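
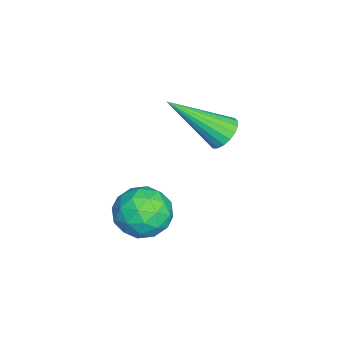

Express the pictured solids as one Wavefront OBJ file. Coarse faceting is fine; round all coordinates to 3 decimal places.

v -2.804 -2.034 -3.006
v -2.238 -1.973 -3.016
v -2.616 -3.546 -1.694
v -2.308 -1.818 -2.828
v -2.476 -1.706 -2.675
v -2.71 -1.659 -2.587
v -2.962 -1.687 -2.582
v -3.183 -1.783 -2.661
v -3.329 -1.929 -2.808
v -3.371 -2.096 -2.995
v -3.301 -2.25 -3.183
v -3.133 -2.362 -3.336
v -2.899 -2.409 -3.424
v -2.647 -2.382 -3.429
v -2.426 -2.286 -3.35
v -2.28 -2.14 -3.203
v 0.533 -3.123 -4.112
v 0.959 -3.658 -3.622
v -0.539 -3.962 -4.098
v -0.113 -4.497 -3.608
v -0.361 -3.754 -3.302
v 0.302 -3.235 -3.311
v 0.118 -4.385 -4.409
v 0.781 -3.866 -4.418
v 0.702 -4.438 -3.806
v 0.406 -4.048 -3.122
v 0.014 -3.572 -4.598
v -0.282 -3.182 -3.914
v 0.84 -3.317 -3.868
v -0.42 -4.303 -3.852
v -0.565 -3.866 -3.672
v -0.315 -4.181 -3.384
v 0.454 -3.068 -3.685
v 0.704 -3.383 -3.398
v -0.072 -3.439 -3.209
v -0.284 -4.237 -4.322
v -0.034 -4.552 -4.035
v 0.735 -3.439 -4.336
v 0.985 -3.754 -4.048
v 0.492 -4.181 -4.511
v 0.94 -4.09 -3.689
v 0.31 -4.583 -3.68
v 0.446 -4.517 -4.151
v 0.835 -4.212 -4.156
v 0.766 -3.861 -3.287
v 0.136 -4.354 -3.278
v -0.01 -3.917 -3.098
v 0.379 -3.612 -3.104
v 0.615 -4.319 -3.395
v 0.284 -3.266 -4.442
v -0.346 -3.759 -4.433
v 0.041 -4.008 -4.616
v 0.43 -3.703 -4.622
v 0.11 -3.037 -4.04
v -0.52 -3.53 -4.031
v -0.415 -3.408 -3.564
v -0.026 -3.103 -3.569
v -0.195 -3.301 -4.325
f 2 1 4
f 2 4 3
f 4 1 5
f 4 5 3
f 5 1 6
f 5 6 3
f 6 1 7
f 6 7 3
f 7 1 8
f 7 8 3
f 8 1 9
f 8 9 3
f 9 1 10
f 9 10 3
f 10 1 11
f 10 11 3
f 11 1 12
f 11 12 3
f 12 1 13
f 12 13 3
f 13 1 14
f 13 14 3
f 14 1 15
f 14 15 3
f 15 1 16
f 15 16 3
f 16 1 2
f 16 2 3
f 17 54 33
f 54 28 57
f 33 57 22
f 54 57 33
f 17 33 29
f 33 22 34
f 29 34 18
f 33 34 29
f 17 29 38
f 29 18 39
f 38 39 24
f 29 39 38
f 17 38 50
f 38 24 53
f 50 53 27
f 38 53 50
f 17 50 54
f 50 27 58
f 54 58 28
f 50 58 54
f 18 34 45
f 34 22 48
f 45 48 26
f 34 48 45
f 22 57 35
f 57 28 56
f 35 56 21
f 57 56 35
f 28 58 55
f 58 27 51
f 55 51 19
f 58 51 55
f 27 53 52
f 53 24 40
f 52 40 23
f 53 40 52
f 24 39 44
f 39 18 41
f 44 41 25
f 39 41 44
f 20 46 32
f 46 26 47
f 32 47 21
f 46 47 32
f 20 32 30
f 32 21 31
f 30 31 19
f 32 31 30
f 20 30 37
f 30 19 36
f 37 36 23
f 30 36 37
f 20 37 42
f 37 23 43
f 42 43 25
f 37 43 42
f 20 42 46
f 42 25 49
f 46 49 26
f 42 49 46
f 21 47 35
f 47 26 48
f 35 48 22
f 47 48 35
f 19 31 55
f 31 21 56
f 55 56 28
f 31 56 55
f 23 36 52
f 36 19 51
f 52 51 27
f 36 51 52
f 25 43 44
f 43 23 40
f 44 40 24
f 43 40 44
f 26 49 45
f 49 25 41
f 45 41 18
f 49 41 45



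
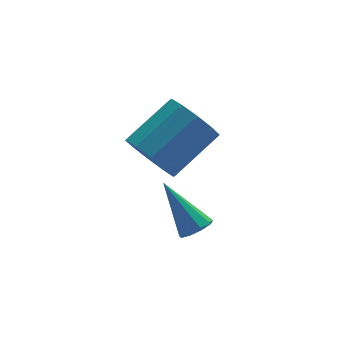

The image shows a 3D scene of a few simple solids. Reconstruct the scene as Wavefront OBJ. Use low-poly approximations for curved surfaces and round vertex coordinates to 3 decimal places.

v 1.637 -4.565 -0.188
v 2.033 -4.868 0.213
v 0.943 -3.355 1.408
v 2.234 -4.521 0.038
v 2.156 -4.194 -0.244
v 1.835 -4.041 -0.499
v 1.421 -4.133 -0.609
v 1.109 -4.427 -0.522
v 1.043 -4.785 -0.279
v 1.256 -5.04 0.006
v 1.646 -5.073 0.201
v 0.503 -3.294 2.748
v 1.033 -3.055 1.815
v 2.788 -2.486 2.959
v 2.257 -2.726 3.892
v 0.714 -2.493 2.025
v 2.469 -1.924 3.169
v 0.314 -2.237 2.512
v 2.069 -1.668 3.655
v -0.014 -2.385 3.089
v 1.741 -1.816 4.232
v -0.144 -2.88 3.535
v 1.61 -2.312 4.679
v -0.028 -3.534 3.681
v 1.727 -2.965 4.825
v 0.291 -4.096 3.471
v 2.046 -3.527 4.615
v 0.691 -4.352 2.985
v 2.446 -3.783 4.128
v 1.019 -4.204 2.408
v 2.774 -3.635 3.551
v 1.15 -3.708 1.961
v 2.904 -3.14 3.105
f 2 1 4
f 2 4 3
f 4 1 5
f 4 5 3
f 5 1 6
f 5 6 3
f 6 1 7
f 6 7 3
f 7 1 8
f 7 8 3
f 8 1 9
f 8 9 3
f 9 1 10
f 9 10 3
f 10 1 11
f 10 11 3
f 11 1 2
f 11 2 3
f 13 12 16
f 13 16 14
f 14 16 17
f 14 17 15
f 16 12 18
f 16 18 17
f 17 18 19
f 17 19 15
f 18 12 20
f 18 20 19
f 19 20 21
f 19 21 15
f 20 12 22
f 20 22 21
f 21 22 23
f 21 23 15
f 22 12 24
f 22 24 23
f 23 24 25
f 23 25 15
f 24 12 26
f 24 26 25
f 25 26 27
f 25 27 15
f 26 12 28
f 26 28 27
f 27 28 29
f 27 29 15
f 28 12 30
f 28 30 29
f 29 30 31
f 29 31 15
f 30 12 32
f 30 32 31
f 31 32 33
f 31 33 15
f 32 12 13
f 32 13 33
f 33 13 14
f 33 14 15



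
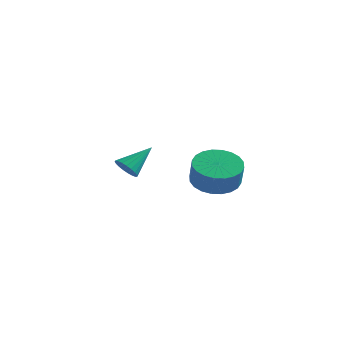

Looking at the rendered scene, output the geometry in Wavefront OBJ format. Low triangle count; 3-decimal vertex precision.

v 2.428 -1.164 -3.006
v 3.203 -0.456 -2.981
v 3.527 -0.848 -1.949
v 2.752 -1.556 -1.974
v 2.898 -0.247 -2.805
v 3.222 -0.638 -1.774
v 2.521 -0.177 -2.661
v 2.845 -0.569 -1.629
v 2.13 -0.257 -2.568
v 2.454 -0.649 -1.537
v 1.785 -0.476 -2.543
v 2.108 -0.867 -1.511
v 1.537 -0.799 -2.588
v 1.861 -1.191 -1.556
v 1.425 -1.178 -2.696
v 1.749 -1.569 -1.664
v 1.466 -1.555 -2.852
v 1.789 -1.946 -1.82
v 1.653 -1.872 -3.031
v 1.977 -2.264 -1.999
v 1.958 -2.082 -3.206
v 2.282 -2.473 -2.175
v 2.335 -2.151 -3.351
v 2.659 -2.543 -2.319
v 2.726 -2.071 -3.443
v 3.05 -2.463 -2.412
v 3.072 -1.853 -3.469
v 3.395 -2.244 -2.437
v 3.319 -1.529 -3.424
v 3.643 -1.921 -2.392
v 3.431 -1.151 -3.316
v 3.755 -1.542 -2.284
v 3.391 -0.774 -3.16
v 3.714 -1.165 -2.128
v -2.492 0.138 -3.68
v -1.904 0.041 -3.915
v -1.908 1.302 -2.7
v -2 0.227 -4.079
v -2.18 0.398 -4.175
v -2.415 0.524 -4.185
v -2.662 0.583 -4.107
v -2.881 0.565 -3.956
v -3.032 0.473 -3.757
v -3.089 0.323 -3.545
v -3.044 0.141 -3.356
v -2.902 -0.041 -3.223
v -2.69 -0.193 -3.169
v -2.444 -0.287 -3.204
v -2.206 -0.308 -3.321
v -2.017 -0.252 -3.5
v -1.911 -0.128 -3.71
f 2 1 5
f 2 5 3
f 3 5 6
f 3 6 4
f 5 1 7
f 5 7 6
f 6 7 8
f 6 8 4
f 7 1 9
f 7 9 8
f 8 9 10
f 8 10 4
f 9 1 11
f 9 11 10
f 10 11 12
f 10 12 4
f 11 1 13
f 11 13 12
f 12 13 14
f 12 14 4
f 13 1 15
f 13 15 14
f 14 15 16
f 14 16 4
f 15 1 17
f 15 17 16
f 16 17 18
f 16 18 4
f 17 1 19
f 17 19 18
f 18 19 20
f 18 20 4
f 19 1 21
f 19 21 20
f 20 21 22
f 20 22 4
f 21 1 23
f 21 23 22
f 22 23 24
f 22 24 4
f 23 1 25
f 23 25 24
f 24 25 26
f 24 26 4
f 25 1 27
f 25 27 26
f 26 27 28
f 26 28 4
f 27 1 29
f 27 29 28
f 28 29 30
f 28 30 4
f 29 1 31
f 29 31 30
f 30 31 32
f 30 32 4
f 31 1 33
f 31 33 32
f 32 33 34
f 32 34 4
f 33 1 2
f 33 2 34
f 34 2 3
f 34 3 4
f 36 35 38
f 36 38 37
f 38 35 39
f 38 39 37
f 39 35 40
f 39 40 37
f 40 35 41
f 40 41 37
f 41 35 42
f 41 42 37
f 42 35 43
f 42 43 37
f 43 35 44
f 43 44 37
f 44 35 45
f 44 45 37
f 45 35 46
f 45 46 37
f 46 35 47
f 46 47 37
f 47 35 48
f 47 48 37
f 48 35 49
f 48 49 37
f 49 35 50
f 49 50 37
f 50 35 51
f 50 51 37
f 51 35 36
f 51 36 37



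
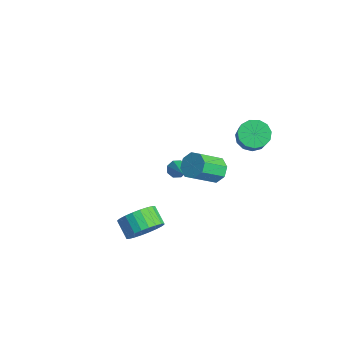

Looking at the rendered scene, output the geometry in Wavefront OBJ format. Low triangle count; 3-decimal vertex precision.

v 0.491 2.336 -1.834
v 1.233 2.432 -1.787
v 1.332 1.139 -0.719
v 0.589 1.044 -0.766
v 0.947 2.736 -1.393
v 1.046 1.443 -0.325
v 0.394 2.806 -1.257
v 0.492 1.513 -0.189
v -0.103 2.601 -1.46
v -0.004 1.308 -0.391
v -0.252 2.241 -1.881
v -0.153 0.948 -0.813
v 0.034 1.937 -2.275
v 0.133 0.644 -1.207
v 0.588 1.867 -2.411
v 0.686 0.574 -1.343
v 1.084 2.072 -2.209
v 1.183 0.779 -1.14
v 3.011 -2.778 -1.805
v 3.518 -2.854 -0.993
v 2.635 -2.857 -0.443
v 2.129 -2.782 -1.255
v 3.493 -2.482 -1.03
v 2.611 -2.485 -0.48
v 3.396 -2.155 -1.184
v 2.513 -2.159 -0.634
v 3.239 -1.923 -1.434
v 2.357 -1.927 -0.883
v 3.048 -1.821 -1.739
v 2.166 -1.825 -1.189
v 2.852 -1.865 -2.055
v 1.969 -1.869 -1.505
v 2.679 -2.048 -2.333
v 1.797 -2.052 -1.782
v 2.557 -2.342 -2.53
v 1.675 -2.346 -1.98
v 2.505 -2.703 -2.617
v 1.622 -2.706 -2.067
v 2.529 -3.075 -2.58
v 1.647 -3.078 -2.03
v 2.627 -3.401 -2.426
v 1.744 -3.405 -1.876
v 2.783 -3.633 -2.177
v 1.901 -3.637 -1.626
v 2.974 -3.735 -1.871
v 2.092 -3.739 -1.321
v 3.171 -3.691 -1.555
v 2.288 -3.695 -1.005
v 3.343 -3.508 -1.278
v 2.461 -3.512 -0.727
v 3.465 -3.214 -1.08
v 2.583 -3.218 -0.53
v -2.004 1.649 -3.638
v -1.694 1.709 -4.065
v -0.696 1.271 -2.742
v -1.738 2.053 -3.855
v -1.938 2.161 -3.519
v -2.176 1.969 -3.253
v -2.313 1.59 -3.212
v -2.269 1.245 -3.422
v -2.07 1.137 -3.758
v -1.832 1.329 -4.024
v 2.624 3.026 2.235
v 3.263 3.153 1.807
v 4.036 2.802 2.857
v 3.396 2.674 3.285
v 3.168 3.534 2.004
v 3.941 3.183 3.054
v 2.9 3.754 2.275
v 3.673 3.403 3.325
v 2.545 3.742 2.533
v 3.317 3.391 3.583
v 2.214 3.503 2.696
v 2.987 3.152 3.746
v 2.013 3.112 2.713
v 2.786 2.761 3.763
v 2.007 2.694 2.578
v 2.78 2.343 3.628
v 2.196 2.381 2.335
v 2.969 2.03 3.384
v 2.521 2.273 2.059
v 3.293 1.922 3.109
v 2.878 2.403 1.84
v 3.651 2.052 2.889
v 3.155 2.732 1.746
v 3.928 2.38 2.795
f 2 1 5
f 2 5 3
f 3 5 6
f 3 6 4
f 5 1 7
f 5 7 6
f 6 7 8
f 6 8 4
f 7 1 9
f 7 9 8
f 8 9 10
f 8 10 4
f 9 1 11
f 9 11 10
f 10 11 12
f 10 12 4
f 11 1 13
f 11 13 12
f 12 13 14
f 12 14 4
f 13 1 15
f 13 15 14
f 14 15 16
f 14 16 4
f 15 1 17
f 15 17 16
f 16 17 18
f 16 18 4
f 17 1 2
f 17 2 18
f 18 2 3
f 18 3 4
f 20 19 23
f 20 23 21
f 21 23 24
f 21 24 22
f 23 19 25
f 23 25 24
f 24 25 26
f 24 26 22
f 25 19 27
f 25 27 26
f 26 27 28
f 26 28 22
f 27 19 29
f 27 29 28
f 28 29 30
f 28 30 22
f 29 19 31
f 29 31 30
f 30 31 32
f 30 32 22
f 31 19 33
f 31 33 32
f 32 33 34
f 32 34 22
f 33 19 35
f 33 35 34
f 34 35 36
f 34 36 22
f 35 19 37
f 35 37 36
f 36 37 38
f 36 38 22
f 37 19 39
f 37 39 38
f 38 39 40
f 38 40 22
f 39 19 41
f 39 41 40
f 40 41 42
f 40 42 22
f 41 19 43
f 41 43 42
f 42 43 44
f 42 44 22
f 43 19 45
f 43 45 44
f 44 45 46
f 44 46 22
f 45 19 47
f 45 47 46
f 46 47 48
f 46 48 22
f 47 19 49
f 47 49 48
f 48 49 50
f 48 50 22
f 49 19 51
f 49 51 50
f 50 51 52
f 50 52 22
f 51 19 20
f 51 20 52
f 52 20 21
f 52 21 22
f 54 53 56
f 54 56 55
f 56 53 57
f 56 57 55
f 57 53 58
f 57 58 55
f 58 53 59
f 58 59 55
f 59 53 60
f 59 60 55
f 60 53 61
f 60 61 55
f 61 53 62
f 61 62 55
f 62 53 54
f 62 54 55
f 64 63 67
f 64 67 65
f 65 67 68
f 65 68 66
f 67 63 69
f 67 69 68
f 68 69 70
f 68 70 66
f 69 63 71
f 69 71 70
f 70 71 72
f 70 72 66
f 71 63 73
f 71 73 72
f 72 73 74
f 72 74 66
f 73 63 75
f 73 75 74
f 74 75 76
f 74 76 66
f 75 63 77
f 75 77 76
f 76 77 78
f 76 78 66
f 77 63 79
f 77 79 78
f 78 79 80
f 78 80 66
f 79 63 81
f 79 81 80
f 80 81 82
f 80 82 66
f 81 63 83
f 81 83 82
f 82 83 84
f 82 84 66
f 83 63 85
f 83 85 84
f 84 85 86
f 84 86 66
f 85 63 64
f 85 64 86
f 86 64 65
f 86 65 66



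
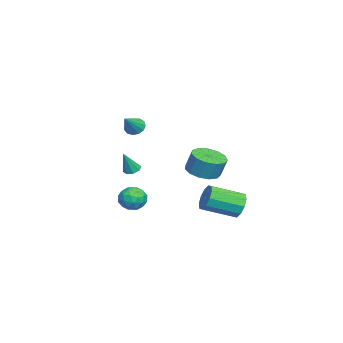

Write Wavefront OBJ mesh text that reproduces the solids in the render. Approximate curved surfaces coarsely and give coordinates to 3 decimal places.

v -2.499 1.963 -1.276
v -1.438 1.905 -1.407
v -1.261 2.32 -0.156
v -2.321 2.377 -0.024
v -1.6 2.463 -1.569
v -1.422 2.878 -0.318
v -2.046 2.862 -1.638
v -1.869 3.277 -0.386
v -2.637 2.976 -1.592
v -2.459 3.39 -0.34
v -3.183 2.767 -1.445
v -3.006 3.182 -0.194
v -3.512 2.304 -1.245
v -3.335 2.718 0.006
v -3.52 1.732 -1.054
v -3.342 2.146 0.197
v -3.203 1.233 -0.934
v -3.026 1.648 0.317
v -2.662 0.966 -0.922
v -2.485 1.381 0.329
v -2.07 1.016 -1.023
v -1.893 1.43 0.229
v -1.614 1.366 -1.203
v -1.436 1.78 0.048
v 0.719 -1.503 -0.177
v 1.209 -1.336 -0.334
v 1.281 -1.897 1.157
v 0.989 -1.036 -0.153
v 0.612 -1.01 0.014
v 0.298 -1.272 0.068
v 0.23 -1.67 -0.021
v 0.45 -1.97 -0.201
v 0.827 -1.997 -0.368
v 1.141 -1.734 -0.423
v 2 -1.106 3.461
v 2.392 -1.144 2.969
v 3.12 -1.454 4.379
v 2.404 -0.807 3.081
v 2.288 -0.566 3.314
v 2.081 -0.496 3.593
v 1.848 -0.619 3.83
v 1.663 -0.898 3.95
v 1.585 -1.242 3.915
v 1.639 -1.543 3.735
v 1.807 -1.706 3.468
v 2.037 -1.678 3.199
v 2.255 -1.468 3.013
v -2.615 -1.255 -3.412
v -2.111 -1.434 -4.154
v -2.769 -2.706 -3.166
v -2.265 -2.885 -3.908
v -1.875 -2.513 -3.169
v -1.78 -1.616 -3.321
v -3.1 -2.524 -3.999
v -3.005 -1.627 -4.151
v -2.411 -2.219 -4.517
v -1.653 -2.212 -4.004
v -3.227 -1.928 -3.316
v -2.469 -1.921 -2.803
v -2.35 -1.217 -3.805
v -2.53 -2.923 -3.515
v -2.301 -2.704 -3.081
v -2.005 -2.81 -3.517
v -2.155 -1.324 -3.315
v -1.859 -1.429 -3.751
v -1.72 -2.063 -3.172
v -3.021 -2.711 -3.569
v -2.725 -2.816 -4.005
v -2.875 -1.33 -3.803
v -2.579 -1.436 -4.239
v -3.16 -2.077 -4.148
v -2.23 -1.784 -4.454
v -2.32 -2.637 -4.309
v -2.811 -2.424 -4.363
v -2.755 -1.897 -4.452
v -1.784 -1.779 -4.153
v -1.875 -2.633 -4.008
v -1.645 -2.413 -3.573
v -1.59 -1.886 -3.663
v -1.961 -2.241 -4.366
v -3.005 -1.507 -3.312
v -3.096 -2.361 -3.167
v -3.29 -2.254 -3.657
v -3.235 -1.727 -3.747
v -2.56 -1.503 -3.011
v -2.65 -2.356 -2.866
v -2.125 -2.243 -2.868
v -2.069 -1.716 -2.957
v -2.919 -1.899 -2.954
v -3.014 4.04 -4.06
v -2.547 4.471 -3.368
v -1.919 2.572 -2.608
v -2.386 2.14 -3.3
v -3.088 4.367 -3.182
v -2.459 2.467 -2.422
v -3.6 4.137 -3.331
v -2.972 2.238 -2.571
v -3.889 3.871 -3.759
v -3.26 1.971 -2.999
v -3.843 3.669 -4.302
v -3.215 1.769 -3.542
v -3.481 3.608 -4.752
v -2.853 1.709 -3.992
v -2.941 3.713 -4.938
v -2.312 1.813 -4.178
v -2.428 3.942 -4.789
v -1.8 2.043 -4.029
v -2.14 4.209 -4.361
v -1.511 2.309 -3.601
v -2.185 4.411 -3.818
v -1.557 2.511 -3.058
f 2 1 5
f 2 5 3
f 3 5 6
f 3 6 4
f 5 1 7
f 5 7 6
f 6 7 8
f 6 8 4
f 7 1 9
f 7 9 8
f 8 9 10
f 8 10 4
f 9 1 11
f 9 11 10
f 10 11 12
f 10 12 4
f 11 1 13
f 11 13 12
f 12 13 14
f 12 14 4
f 13 1 15
f 13 15 14
f 14 15 16
f 14 16 4
f 15 1 17
f 15 17 16
f 16 17 18
f 16 18 4
f 17 1 19
f 17 19 18
f 18 19 20
f 18 20 4
f 19 1 21
f 19 21 20
f 20 21 22
f 20 22 4
f 21 1 23
f 21 23 22
f 22 23 24
f 22 24 4
f 23 1 2
f 23 2 24
f 24 2 3
f 24 3 4
f 26 25 28
f 26 28 27
f 28 25 29
f 28 29 27
f 29 25 30
f 29 30 27
f 30 25 31
f 30 31 27
f 31 25 32
f 31 32 27
f 32 25 33
f 32 33 27
f 33 25 34
f 33 34 27
f 34 25 26
f 34 26 27
f 36 35 38
f 36 38 37
f 38 35 39
f 38 39 37
f 39 35 40
f 39 40 37
f 40 35 41
f 40 41 37
f 41 35 42
f 41 42 37
f 42 35 43
f 42 43 37
f 43 35 44
f 43 44 37
f 44 35 45
f 44 45 37
f 45 35 46
f 45 46 37
f 46 35 47
f 46 47 37
f 47 35 36
f 47 36 37
f 48 85 64
f 85 59 88
f 64 88 53
f 85 88 64
f 48 64 60
f 64 53 65
f 60 65 49
f 64 65 60
f 48 60 69
f 60 49 70
f 69 70 55
f 60 70 69
f 48 69 81
f 69 55 84
f 81 84 58
f 69 84 81
f 48 81 85
f 81 58 89
f 85 89 59
f 81 89 85
f 49 65 76
f 65 53 79
f 76 79 57
f 65 79 76
f 53 88 66
f 88 59 87
f 66 87 52
f 88 87 66
f 59 89 86
f 89 58 82
f 86 82 50
f 89 82 86
f 58 84 83
f 84 55 71
f 83 71 54
f 84 71 83
f 55 70 75
f 70 49 72
f 75 72 56
f 70 72 75
f 51 77 63
f 77 57 78
f 63 78 52
f 77 78 63
f 51 63 61
f 63 52 62
f 61 62 50
f 63 62 61
f 51 61 68
f 61 50 67
f 68 67 54
f 61 67 68
f 51 68 73
f 68 54 74
f 73 74 56
f 68 74 73
f 51 73 77
f 73 56 80
f 77 80 57
f 73 80 77
f 52 78 66
f 78 57 79
f 66 79 53
f 78 79 66
f 50 62 86
f 62 52 87
f 86 87 59
f 62 87 86
f 54 67 83
f 67 50 82
f 83 82 58
f 67 82 83
f 56 74 75
f 74 54 71
f 75 71 55
f 74 71 75
f 57 80 76
f 80 56 72
f 76 72 49
f 80 72 76
f 91 90 94
f 91 94 92
f 92 94 95
f 92 95 93
f 94 90 96
f 94 96 95
f 95 96 97
f 95 97 93
f 96 90 98
f 96 98 97
f 97 98 99
f 97 99 93
f 98 90 100
f 98 100 99
f 99 100 101
f 99 101 93
f 100 90 102
f 100 102 101
f 101 102 103
f 101 103 93
f 102 90 104
f 102 104 103
f 103 104 105
f 103 105 93
f 104 90 106
f 104 106 105
f 105 106 107
f 105 107 93
f 106 90 108
f 106 108 107
f 107 108 109
f 107 109 93
f 108 90 110
f 108 110 109
f 109 110 111
f 109 111 93
f 110 90 91
f 110 91 111
f 111 91 92
f 111 92 93



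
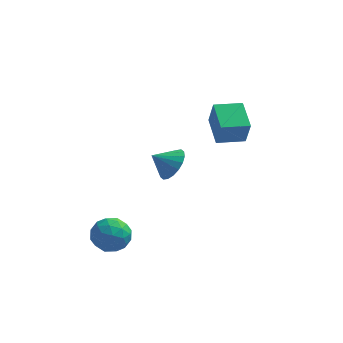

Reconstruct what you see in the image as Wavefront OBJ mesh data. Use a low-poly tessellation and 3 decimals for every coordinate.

v 0.832 4.128 -1.551
v 1.321 4.383 -0.815
v -0.052 3.852 -0.869
v 1.13 4.729 -0.922
v 0.881 4.956 -1.154
v 0.621 5.019 -1.464
v 0.404 4.905 -1.792
v 0.271 4.638 -2.072
v 0.249 4.269 -2.249
v 0.343 3.872 -2.287
v 0.534 3.526 -2.18
v 0.783 3.299 -1.948
v 1.043 3.236 -1.638
v 1.26 3.35 -1.31
v 1.393 3.617 -1.03
v 1.415 3.986 -0.853
v 3.214 1.317 2.069
v 3.47 0.941 3.308
v 2.679 2.644 2.582
v 2.935 2.268 3.821
v 4.405 1.832 1.979
v 4.661 1.456 3.218
v 3.87 3.159 2.492
v 4.126 2.783 3.731
v -1.503 -0.679 -2.803
v -0.835 -0.39 -2.197
v -0.865 -2.07 -2.843
v -0.197 -1.781 -2.237
v -1.092 -1.878 -1.944
v -1.486 -1.018 -1.919
v -0.214 -1.442 -3.121
v -0.608 -0.582 -3.096
v -0.039 -0.862 -2.394
v -0.581 -1.131 -1.667
v -1.119 -1.329 -3.373
v -1.661 -1.598 -2.646
v -1.225 -0.412 -2.496
v -0.475 -2.048 -2.544
v -1.001 -2.105 -2.371
v -0.608 -1.935 -2.015
v -1.607 -0.781 -2.333
v -1.215 -0.612 -1.977
v -1.366 -1.486 -1.829
v -0.485 -1.848 -3.063
v -0.093 -1.679 -2.707
v -1.092 -0.525 -3.025
v -0.699 -0.355 -2.669
v -0.334 -0.974 -3.211
v -0.364 -0.52 -2.256
v 0.011 -1.338 -2.28
v 0.001 -1.138 -2.799
v -0.231 -0.633 -2.784
v -0.683 -0.678 -1.829
v -0.308 -1.496 -1.852
v -0.834 -1.553 -1.68
v -1.066 -1.047 -1.666
v -0.215 -0.956 -1.944
v -1.392 -0.964 -3.188
v -1.017 -1.782 -3.211
v -0.634 -1.413 -3.374
v -0.866 -0.907 -3.36
v -1.711 -1.122 -2.76
v -1.336 -1.94 -2.784
v -1.469 -1.827 -2.256
v -1.701 -1.322 -2.241
v -1.485 -1.504 -3.096
f 2 1 4
f 2 4 3
f 4 1 5
f 4 5 3
f 5 1 6
f 5 6 3
f 6 1 7
f 6 7 3
f 7 1 8
f 7 8 3
f 8 1 9
f 8 9 3
f 9 1 10
f 9 10 3
f 10 1 11
f 10 11 3
f 11 1 12
f 11 12 3
f 12 1 13
f 12 13 3
f 13 1 14
f 13 14 3
f 14 1 15
f 14 15 3
f 15 1 16
f 15 16 3
f 16 1 2
f 16 2 3
f 18 20 17
f 21 18 17
f 17 20 19
f 19 21 17
f 18 24 20
f 22 18 21
f 22 24 18
f 20 24 19
f 23 21 19
f 19 24 23
f 23 22 21
f 24 22 23
f 25 62 41
f 62 36 65
f 41 65 30
f 62 65 41
f 25 41 37
f 41 30 42
f 37 42 26
f 41 42 37
f 25 37 46
f 37 26 47
f 46 47 32
f 37 47 46
f 25 46 58
f 46 32 61
f 58 61 35
f 46 61 58
f 25 58 62
f 58 35 66
f 62 66 36
f 58 66 62
f 26 42 53
f 42 30 56
f 53 56 34
f 42 56 53
f 30 65 43
f 65 36 64
f 43 64 29
f 65 64 43
f 36 66 63
f 66 35 59
f 63 59 27
f 66 59 63
f 35 61 60
f 61 32 48
f 60 48 31
f 61 48 60
f 32 47 52
f 47 26 49
f 52 49 33
f 47 49 52
f 28 54 40
f 54 34 55
f 40 55 29
f 54 55 40
f 28 40 38
f 40 29 39
f 38 39 27
f 40 39 38
f 28 38 45
f 38 27 44
f 45 44 31
f 38 44 45
f 28 45 50
f 45 31 51
f 50 51 33
f 45 51 50
f 28 50 54
f 50 33 57
f 54 57 34
f 50 57 54
f 29 55 43
f 55 34 56
f 43 56 30
f 55 56 43
f 27 39 63
f 39 29 64
f 63 64 36
f 39 64 63
f 31 44 60
f 44 27 59
f 60 59 35
f 44 59 60
f 33 51 52
f 51 31 48
f 52 48 32
f 51 48 52
f 34 57 53
f 57 33 49
f 53 49 26
f 57 49 53



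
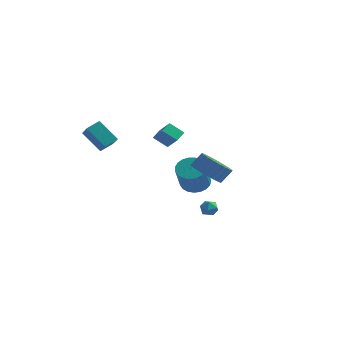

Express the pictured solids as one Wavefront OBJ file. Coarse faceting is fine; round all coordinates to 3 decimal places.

v -3.397 3.368 1.475
v -3.307 4.145 1.857
v -2.52 3.626 0.745
v -2.43 4.402 1.127
v -2.45 2.798 2.413
v -2.36 3.574 2.795
v -1.573 3.055 1.683
v -1.483 3.832 2.065
v -3.943 -2.399 2.279
v -3.087 -3.395 3.14
v -5.158 -2.367 3.524
v -4.303 -3.363 4.385
v -3.497 -1.657 2.695
v -2.642 -2.653 3.556
v -4.713 -1.625 3.94
v -3.857 -2.621 4.801
v 0.366 1.535 -0.941
v 1.027 2.131 -0.608
v 1.314 0.881 1.055
v 0.654 0.285 0.721
v 0.697 2.273 -0.443
v 0.984 1.023 1.219
v 0.31 2.288 -0.365
v 0.597 1.038 1.297
v -0.067 2.173 -0.387
v 0.22 0.923 1.276
v -0.37 1.947 -0.504
v -0.082 0.697 1.159
v -0.545 1.65 -0.697
v -0.257 0.4 0.966
v -0.562 1.334 -0.932
v -0.275 0.083 0.73
v -0.419 1.052 -1.169
v -0.132 -0.199 0.494
v -0.14 0.853 -1.367
v 0.147 -0.397 0.296
v 0.226 0.773 -1.49
v 0.514 -0.478 0.172
v 0.617 0.824 -1.519
v 0.904 -0.426 0.143
v 0.964 0.998 -1.448
v 1.251 -0.252 0.214
v 1.208 1.265 -1.29
v 1.495 0.015 0.373
v 1.306 1.579 -1.071
v 1.594 0.329 0.592
v 1.242 1.885 -0.83
v 1.53 0.635 0.833
v 3.336 -3.362 2.093
v 4.148 -3.037 1.442
v 4.615 -2.534 2.276
v 3.804 -2.858 2.927
v 3.875 -2.715 1.401
v 4.342 -2.211 2.234
v 3.519 -2.49 1.465
v 3.986 -1.987 2.298
v 3.136 -2.399 1.624
v 3.603 -1.895 2.458
v 2.783 -2.454 1.855
v 3.25 -1.95 2.688
v 2.514 -2.647 2.122
v 2.981 -2.143 2.956
v 2.371 -2.949 2.385
v 2.838 -2.445 3.219
v 2.374 -3.314 2.603
v 2.842 -2.81 3.437
v 2.525 -3.686 2.744
v 2.992 -3.183 3.578
v 2.798 -4.009 2.786
v 3.265 -3.505 3.619
v 3.154 -4.233 2.722
v 3.621 -3.73 3.555
v 3.537 -4.325 2.562
v 4.004 -3.821 3.396
v 3.89 -4.27 2.332
v 4.357 -3.766 3.165
v 4.159 -4.077 2.064
v 4.626 -3.573 2.898
v 4.302 -3.775 1.801
v 4.769 -3.271 2.635
v 4.298 -3.41 1.583
v 4.766 -2.906 2.417
v 1.77 1.397 -2.33
v 2.116 0.89 -2.516
v 0.964 1.05 -2.884
v 1.31 0.543 -3.07
v 1.122 0.597 -2.459
v 1.62 0.811 -2.117
v 1.46 1.129 -3.283
v 1.958 1.343 -2.941
v 1.924 0.724 -3.105
v 1.716 0.395 -2.596
v 1.364 1.545 -2.804
v 1.156 1.216 -2.295
f 2 4 1
f 5 2 1
f 1 4 3
f 3 5 1
f 2 8 4
f 6 2 5
f 6 8 2
f 4 8 3
f 7 5 3
f 3 8 7
f 7 6 5
f 8 6 7
f 10 12 9
f 13 10 9
f 9 12 11
f 11 13 9
f 10 16 12
f 14 10 13
f 14 16 10
f 12 16 11
f 15 13 11
f 11 16 15
f 15 14 13
f 16 14 15
f 18 17 21
f 18 21 19
f 19 21 22
f 19 22 20
f 21 17 23
f 21 23 22
f 22 23 24
f 22 24 20
f 23 17 25
f 23 25 24
f 24 25 26
f 24 26 20
f 25 17 27
f 25 27 26
f 26 27 28
f 26 28 20
f 27 17 29
f 27 29 28
f 28 29 30
f 28 30 20
f 29 17 31
f 29 31 30
f 30 31 32
f 30 32 20
f 31 17 33
f 31 33 32
f 32 33 34
f 32 34 20
f 33 17 35
f 33 35 34
f 34 35 36
f 34 36 20
f 35 17 37
f 35 37 36
f 36 37 38
f 36 38 20
f 37 17 39
f 37 39 38
f 38 39 40
f 38 40 20
f 39 17 41
f 39 41 40
f 40 41 42
f 40 42 20
f 41 17 43
f 41 43 42
f 42 43 44
f 42 44 20
f 43 17 45
f 43 45 44
f 44 45 46
f 44 46 20
f 45 17 47
f 45 47 46
f 46 47 48
f 46 48 20
f 47 17 18
f 47 18 48
f 48 18 19
f 48 19 20
f 50 49 53
f 50 53 51
f 51 53 54
f 51 54 52
f 53 49 55
f 53 55 54
f 54 55 56
f 54 56 52
f 55 49 57
f 55 57 56
f 56 57 58
f 56 58 52
f 57 49 59
f 57 59 58
f 58 59 60
f 58 60 52
f 59 49 61
f 59 61 60
f 60 61 62
f 60 62 52
f 61 49 63
f 61 63 62
f 62 63 64
f 62 64 52
f 63 49 65
f 63 65 64
f 64 65 66
f 64 66 52
f 65 49 67
f 65 67 66
f 66 67 68
f 66 68 52
f 67 49 69
f 67 69 68
f 68 69 70
f 68 70 52
f 69 49 71
f 69 71 70
f 70 71 72
f 70 72 52
f 71 49 73
f 71 73 72
f 72 73 74
f 72 74 52
f 73 49 75
f 73 75 74
f 74 75 76
f 74 76 52
f 75 49 77
f 75 77 76
f 76 77 78
f 76 78 52
f 77 49 79
f 77 79 78
f 78 79 80
f 78 80 52
f 79 49 81
f 79 81 80
f 80 81 82
f 80 82 52
f 81 49 50
f 81 50 82
f 82 50 51
f 82 51 52
f 83 94 88
f 83 88 84
f 83 84 90
f 83 90 93
f 83 93 94
f 84 88 92
f 88 94 87
f 94 93 85
f 93 90 89
f 90 84 91
f 86 92 87
f 86 87 85
f 86 85 89
f 86 89 91
f 86 91 92
f 87 92 88
f 85 87 94
f 89 85 93
f 91 89 90
f 92 91 84



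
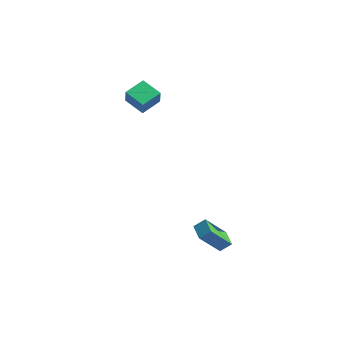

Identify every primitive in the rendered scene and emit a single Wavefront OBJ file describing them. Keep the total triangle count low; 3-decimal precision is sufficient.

v 2.754 -4.387 -2
v 3.226 -3.902 -1.486
v 3.41 -3.223 -3.697
v 3.881 -2.738 -3.183
v 3.599 -5.062 -2.137
v 4.07 -4.577 -1.623
v 4.254 -3.898 -3.834
v 4.726 -3.413 -3.32
v -4.953 -0.312 2.981
v -4.681 -0.638 4.049
v -4.667 1.047 3.323
v -4.395 0.72 4.391
v -3.565 -0.5 2.569
v -3.293 -0.827 3.637
v -3.279 0.858 2.911
v -3.007 0.532 3.979
f 2 4 1
f 5 2 1
f 1 4 3
f 3 5 1
f 2 8 4
f 6 2 5
f 6 8 2
f 4 8 3
f 7 5 3
f 3 8 7
f 7 6 5
f 8 6 7
f 10 12 9
f 13 10 9
f 9 12 11
f 11 13 9
f 10 16 12
f 14 10 13
f 14 16 10
f 12 16 11
f 15 13 11
f 11 16 15
f 15 14 13
f 16 14 15



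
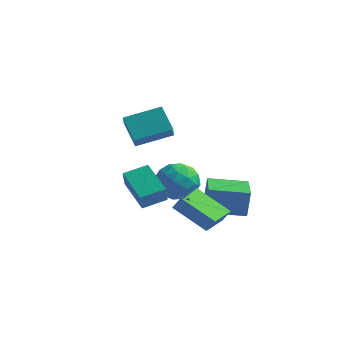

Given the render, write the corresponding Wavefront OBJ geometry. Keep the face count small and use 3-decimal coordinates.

v -0.644 3.007 -1.919
v 0.329 3.41 -1.369
v -0.729 1.53 -0.691
v 0.244 1.933 -0.141
v -0.776 2.536 -0.06
v -0.724 3.449 -0.819
v 0.324 1.491 -1.241
v 0.376 2.404 -2
v 0.927 2.473 -0.949
v 0.247 3.118 -0.22
v -0.647 1.822 -1.84
v -1.327 2.467 -1.111
v -0.15 3.338 -1.752
v -0.25 1.602 -0.308
v -0.85 1.957 -0.261
v -0.278 2.193 0.063
v -0.769 3.361 -1.429
v -0.197 3.598 -1.105
v -0.847 3.084 -0.336
v -0.203 1.342 -0.955
v 0.369 1.579 -0.631
v -0.122 2.747 -2.123
v 0.45 2.983 -1.799
v 0.447 1.856 -1.724
v 0.773 3.024 -1.182
v 0.724 2.156 -0.46
v 0.77 1.896 -1.107
v 0.801 2.433 -1.553
v 0.374 3.403 -0.753
v 0.324 2.535 -0.031
v -0.276 2.89 0.016
v -0.245 3.426 -0.43
v 0.725 2.853 -0.506
v -0.724 2.405 -2.029
v -0.774 1.537 -1.307
v -0.155 1.514 -1.63
v -0.124 2.05 -2.076
v -1.124 2.784 -1.6
v -1.173 1.916 -0.878
v -1.201 2.507 -0.507
v -1.17 3.044 -0.953
v -1.125 2.087 -1.554
v 2.763 -1.549 -0.698
v 3.214 -1.505 -0.015
v 2.493 -0.035 -0.616
v 2.944 0.009 0.067
v 4.436 -1.189 -1.827
v 4.887 -1.145 -1.144
v 4.166 0.325 -1.745
v 4.617 0.369 -1.062
v 2.302 1.415 -2.112
v 2.41 1.549 -0.652
v 0.99 3.002 -2.161
v 1.098 3.136 -0.701
v 3.822 2.664 -2.339
v 3.93 2.798 -0.879
v 2.51 4.251 -2.388
v 2.618 4.385 -0.928
v -0.181 -1.385 -0.009
v 0.463 -0.348 0.379
v 1.333 -1.959 -0.984
v 1.977 -0.923 -0.596
v 0.203 -1.977 0.936
v 0.847 -0.941 1.324
v 1.717 -2.552 -0.039
v 2.361 -1.515 0.349
v -1.265 0.561 1.975
v -2.214 0.864 3.15
v -1.966 1.471 1.175
v -2.914 1.775 2.35
v -0.066 2.005 2.57
v -1.014 2.309 3.745
v -0.766 2.916 1.77
v -1.715 3.219 2.945
f 1 38 17
f 38 12 41
f 17 41 6
f 38 41 17
f 1 17 13
f 17 6 18
f 13 18 2
f 17 18 13
f 1 13 22
f 13 2 23
f 22 23 8
f 13 23 22
f 1 22 34
f 22 8 37
f 34 37 11
f 22 37 34
f 1 34 38
f 34 11 42
f 38 42 12
f 34 42 38
f 2 18 29
f 18 6 32
f 29 32 10
f 18 32 29
f 6 41 19
f 41 12 40
f 19 40 5
f 41 40 19
f 12 42 39
f 42 11 35
f 39 35 3
f 42 35 39
f 11 37 36
f 37 8 24
f 36 24 7
f 37 24 36
f 8 23 28
f 23 2 25
f 28 25 9
f 23 25 28
f 4 30 16
f 30 10 31
f 16 31 5
f 30 31 16
f 4 16 14
f 16 5 15
f 14 15 3
f 16 15 14
f 4 14 21
f 14 3 20
f 21 20 7
f 14 20 21
f 4 21 26
f 21 7 27
f 26 27 9
f 21 27 26
f 4 26 30
f 26 9 33
f 30 33 10
f 26 33 30
f 5 31 19
f 31 10 32
f 19 32 6
f 31 32 19
f 3 15 39
f 15 5 40
f 39 40 12
f 15 40 39
f 7 20 36
f 20 3 35
f 36 35 11
f 20 35 36
f 9 27 28
f 27 7 24
f 28 24 8
f 27 24 28
f 10 33 29
f 33 9 25
f 29 25 2
f 33 25 29
f 44 46 43
f 47 44 43
f 43 46 45
f 45 47 43
f 44 50 46
f 48 44 47
f 48 50 44
f 46 50 45
f 49 47 45
f 45 50 49
f 49 48 47
f 50 48 49
f 52 54 51
f 55 52 51
f 51 54 53
f 53 55 51
f 52 58 54
f 56 52 55
f 56 58 52
f 54 58 53
f 57 55 53
f 53 58 57
f 57 56 55
f 58 56 57
f 60 62 59
f 63 60 59
f 59 62 61
f 61 63 59
f 60 66 62
f 64 60 63
f 64 66 60
f 62 66 61
f 65 63 61
f 61 66 65
f 65 64 63
f 66 64 65
f 68 70 67
f 71 68 67
f 67 70 69
f 69 71 67
f 68 74 70
f 72 68 71
f 72 74 68
f 70 74 69
f 73 71 69
f 69 74 73
f 73 72 71
f 74 72 73



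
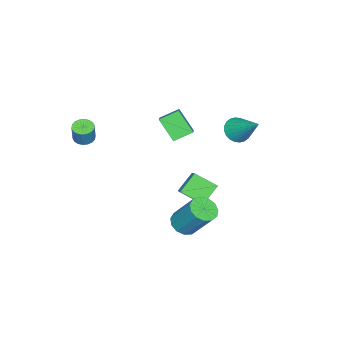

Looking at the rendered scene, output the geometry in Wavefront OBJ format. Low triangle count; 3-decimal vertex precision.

v -1.862 3.169 1.83
v -1.236 3.315 1.355
v -1.198 4.671 3.17
v -1.448 3.513 1.239
v -1.723 3.658 1.212
v -2.019 3.728 1.28
v -2.292 3.714 1.432
v -2.499 3.616 1.644
v -2.609 3.45 1.884
v -2.605 3.242 2.117
v -2.489 3.022 2.305
v -2.277 2.825 2.421
v -2.002 2.68 2.448
v -1.705 2.609 2.38
v -1.433 2.624 2.228
v -1.226 2.721 2.016
v -1.115 2.887 1.776
v -1.119 3.096 1.543
v -1.506 1.27 -4.404
v -1.215 0.054 -3.65
v -2.516 1.587 -3.504
v -2.225 0.371 -2.75
v -0.855 1.769 -3.85
v -0.564 0.553 -3.096
v -1.865 2.086 -2.95
v -1.574 0.87 -2.196
v -3.912 -0.426 -0.655
v -4.194 -1.447 0.544
v -2.6 0.238 0.218
v -2.882 -0.783 1.417
v -3.178 -1.217 -1.157
v -3.46 -2.238 0.042
v -1.866 -0.553 -0.284
v -2.148 -1.574 0.915
v 2.935 -3.106 2.19
v 3.279 -2.676 2.007
v 3.629 -2.505 3.067
v 3.285 -2.934 3.25
v 3.058 -2.554 2.06
v 3.408 -2.383 3.12
v 2.813 -2.541 2.139
v 3.163 -2.37 3.199
v 2.592 -2.64 2.228
v 2.941 -2.468 3.288
v 2.438 -2.831 2.309
v 2.788 -2.659 3.37
v 2.384 -3.077 2.367
v 2.733 -2.905 3.427
v 2.438 -3.328 2.389
v 2.788 -3.156 3.45
v 2.591 -3.535 2.373
v 2.941 -3.364 3.433
v 2.812 -3.657 2.32
v 3.162 -3.486 3.38
v 3.057 -3.67 2.241
v 3.407 -3.499 3.301
v 3.279 -3.572 2.152
v 3.628 -3.4 3.212
v 3.432 -3.381 2.07
v 3.782 -3.209 3.131
v 3.487 -3.135 2.013
v 3.836 -2.963 3.073
v 3.432 -2.884 1.99
v 3.782 -2.712 3.051
v 0.315 1.255 -4.743
v 0.989 1.598 -5.085
v 1.239 2.869 -3.319
v 0.565 2.525 -2.977
v 0.625 1.858 -5.221
v 0.875 3.129 -3.455
v 0.163 1.927 -5.205
v 0.412 3.198 -3.439
v -0.251 1.782 -5.043
v -0.001 3.053 -3.277
v -0.485 1.47 -4.785
v -0.236 2.741 -3.019
v -0.465 1.089 -4.514
v -0.216 2.36 -2.748
v -0.198 0.761 -4.316
v 0.052 2.032 -2.55
v 0.233 0.59 -4.253
v 0.483 1.861 -2.487
v 0.69 0.629 -4.346
v 0.939 1.9 -2.58
v 1.027 0.867 -4.565
v 1.277 2.138 -2.799
v 1.139 1.228 -4.841
v 1.389 2.499 -3.075
f 2 1 4
f 2 4 3
f 4 1 5
f 4 5 3
f 5 1 6
f 5 6 3
f 6 1 7
f 6 7 3
f 7 1 8
f 7 8 3
f 8 1 9
f 8 9 3
f 9 1 10
f 9 10 3
f 10 1 11
f 10 11 3
f 11 1 12
f 11 12 3
f 12 1 13
f 12 13 3
f 13 1 14
f 13 14 3
f 14 1 15
f 14 15 3
f 15 1 16
f 15 16 3
f 16 1 17
f 16 17 3
f 17 1 18
f 17 18 3
f 18 1 2
f 18 2 3
f 20 22 19
f 23 20 19
f 19 22 21
f 21 23 19
f 20 26 22
f 24 20 23
f 24 26 20
f 22 26 21
f 25 23 21
f 21 26 25
f 25 24 23
f 26 24 25
f 28 30 27
f 31 28 27
f 27 30 29
f 29 31 27
f 28 34 30
f 32 28 31
f 32 34 28
f 30 34 29
f 33 31 29
f 29 34 33
f 33 32 31
f 34 32 33
f 36 35 39
f 36 39 37
f 37 39 40
f 37 40 38
f 39 35 41
f 39 41 40
f 40 41 42
f 40 42 38
f 41 35 43
f 41 43 42
f 42 43 44
f 42 44 38
f 43 35 45
f 43 45 44
f 44 45 46
f 44 46 38
f 45 35 47
f 45 47 46
f 46 47 48
f 46 48 38
f 47 35 49
f 47 49 48
f 48 49 50
f 48 50 38
f 49 35 51
f 49 51 50
f 50 51 52
f 50 52 38
f 51 35 53
f 51 53 52
f 52 53 54
f 52 54 38
f 53 35 55
f 53 55 54
f 54 55 56
f 54 56 38
f 55 35 57
f 55 57 56
f 56 57 58
f 56 58 38
f 57 35 59
f 57 59 58
f 58 59 60
f 58 60 38
f 59 35 61
f 59 61 60
f 60 61 62
f 60 62 38
f 61 35 63
f 61 63 62
f 62 63 64
f 62 64 38
f 63 35 36
f 63 36 64
f 64 36 37
f 64 37 38
f 66 65 69
f 66 69 67
f 67 69 70
f 67 70 68
f 69 65 71
f 69 71 70
f 70 71 72
f 70 72 68
f 71 65 73
f 71 73 72
f 72 73 74
f 72 74 68
f 73 65 75
f 73 75 74
f 74 75 76
f 74 76 68
f 75 65 77
f 75 77 76
f 76 77 78
f 76 78 68
f 77 65 79
f 77 79 78
f 78 79 80
f 78 80 68
f 79 65 81
f 79 81 80
f 80 81 82
f 80 82 68
f 81 65 83
f 81 83 82
f 82 83 84
f 82 84 68
f 83 65 85
f 83 85 84
f 84 85 86
f 84 86 68
f 85 65 87
f 85 87 86
f 86 87 88
f 86 88 68
f 87 65 66
f 87 66 88
f 88 66 67
f 88 67 68



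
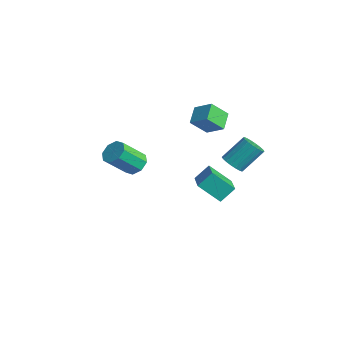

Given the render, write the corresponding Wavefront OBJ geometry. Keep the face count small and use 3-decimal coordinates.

v -0.201 -2.569 1.514
v 0.268 -2.972 1.108
v 0.269 -4.194 2.319
v -0.199 -3.791 2.726
v 0.536 -2.621 1.462
v 0.537 -3.842 2.673
v 0.372 -2.239 1.847
v 0.373 -3.46 3.058
v -0.127 -2.051 2.037
v -0.126 -3.272 3.248
v -0.669 -2.166 1.921
v -0.668 -3.388 3.132
v -0.937 -2.518 1.567
v -0.936 -3.739 2.778
v -0.773 -2.9 1.182
v -0.772 -4.121 2.393
v -0.274 -3.088 0.992
v -0.273 -4.309 2.203
v -1.893 2.309 1.575
v -1.992 1.375 2.502
v -2.638 2.965 2.157
v -2.737 2.03 3.083
v -0.983 2.81 2.177
v -1.082 1.875 3.103
v -1.728 3.465 2.758
v -1.827 2.531 3.685
v -0.642 1.132 -1.43
v -0.579 1.938 -0.655
v -2.429 1.896 -2.081
v -2.367 2.702 -1.306
v 0.127 2.058 -2.454
v 0.189 2.864 -1.679
v -1.661 2.822 -3.105
v -1.598 3.628 -2.33
v 0.475 2.521 0.435
v 1.136 2.323 0.554
v 1.266 3.482 1.763
v 0.605 3.679 1.645
v 1.168 2.545 0.338
v 1.298 3.704 1.547
v 1.062 2.762 0.141
v 1.193 3.921 1.35
v 0.84 2.931 0.002
v 0.971 4.09 1.212
v 0.546 3.019 -0.05
v 0.677 4.178 1.159
v 0.238 3.009 -0.007
v 0.368 4.168 1.202
v -0.023 2.901 0.124
v 0.107 4.06 1.333
v -0.186 2.718 0.317
v -0.056 3.877 1.526
v -0.218 2.496 0.533
v -0.088 3.655 1.742
v -0.113 2.279 0.73
v 0.018 3.438 1.939
v 0.109 2.11 0.868
v 0.24 3.269 2.078
v 0.403 2.022 0.921
v 0.534 3.181 2.13
v 0.712 2.032 0.878
v 0.842 3.191 2.087
v 0.973 2.14 0.747
v 1.103 3.299 1.956
f 2 1 5
f 2 5 3
f 3 5 6
f 3 6 4
f 5 1 7
f 5 7 6
f 6 7 8
f 6 8 4
f 7 1 9
f 7 9 8
f 8 9 10
f 8 10 4
f 9 1 11
f 9 11 10
f 10 11 12
f 10 12 4
f 11 1 13
f 11 13 12
f 12 13 14
f 12 14 4
f 13 1 15
f 13 15 14
f 14 15 16
f 14 16 4
f 15 1 17
f 15 17 16
f 16 17 18
f 16 18 4
f 17 1 2
f 17 2 18
f 18 2 3
f 18 3 4
f 20 22 19
f 23 20 19
f 19 22 21
f 21 23 19
f 20 26 22
f 24 20 23
f 24 26 20
f 22 26 21
f 25 23 21
f 21 26 25
f 25 24 23
f 26 24 25
f 28 30 27
f 31 28 27
f 27 30 29
f 29 31 27
f 28 34 30
f 32 28 31
f 32 34 28
f 30 34 29
f 33 31 29
f 29 34 33
f 33 32 31
f 34 32 33
f 36 35 39
f 36 39 37
f 37 39 40
f 37 40 38
f 39 35 41
f 39 41 40
f 40 41 42
f 40 42 38
f 41 35 43
f 41 43 42
f 42 43 44
f 42 44 38
f 43 35 45
f 43 45 44
f 44 45 46
f 44 46 38
f 45 35 47
f 45 47 46
f 46 47 48
f 46 48 38
f 47 35 49
f 47 49 48
f 48 49 50
f 48 50 38
f 49 35 51
f 49 51 50
f 50 51 52
f 50 52 38
f 51 35 53
f 51 53 52
f 52 53 54
f 52 54 38
f 53 35 55
f 53 55 54
f 54 55 56
f 54 56 38
f 55 35 57
f 55 57 56
f 56 57 58
f 56 58 38
f 57 35 59
f 57 59 58
f 58 59 60
f 58 60 38
f 59 35 61
f 59 61 60
f 60 61 62
f 60 62 38
f 61 35 63
f 61 63 62
f 62 63 64
f 62 64 38
f 63 35 36
f 63 36 64
f 64 36 37
f 64 37 38



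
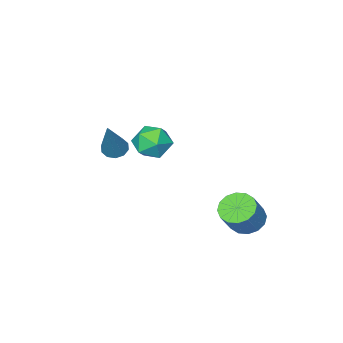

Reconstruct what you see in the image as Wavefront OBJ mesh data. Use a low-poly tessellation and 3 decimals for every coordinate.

v -2.031 1.527 -1.913
v -1.633 2.035 -2.296
v -0.912 2.26 -1.251
v -1.309 1.753 -0.867
v -1.925 2.235 -2.138
v -1.204 2.46 -1.092
v -2.246 2.246 -1.919
v -1.524 2.471 -0.874
v -2.509 2.064 -1.698
v -1.787 2.289 -0.653
v -2.643 1.739 -1.535
v -1.922 1.964 -0.49
v -2.614 1.357 -1.473
v -1.893 1.582 -0.428
v -2.428 1.02 -1.529
v -1.707 1.245 -0.484
v -2.136 0.82 -1.688
v -1.415 1.045 -0.642
v -1.816 0.809 -1.906
v -1.094 1.034 -0.861
v -1.553 0.991 -2.127
v -0.831 1.216 -1.082
v -1.418 1.316 -2.29
v -0.697 1.541 -1.245
v -1.447 1.698 -2.352
v -0.726 1.923 -1.307
v 0.721 -2.777 0.973
v 0.977 -2.408 0.691
v 1.619 -2.043 2.747
v 0.689 -2.282 0.784
v 0.414 -2.345 0.95
v 0.255 -2.573 1.124
v 0.275 -2.878 1.24
v 0.464 -3.145 1.255
v 0.752 -3.271 1.161
v 1.028 -3.208 0.996
v 1.186 -2.98 0.821
v 1.167 -2.675 0.705
v 0.967 0.903 3.096
v 1.562 0.86 2.549
v 1.298 -0.28 3.551
v 1.893 -0.323 3.004
v 1.944 0.203 3.616
v 1.74 0.935 3.336
v 1.12 -0.355 2.764
v 0.916 0.377 2.484
v 1.657 0.082 2.344
v 2.166 0.427 2.871
v 0.694 0.153 3.229
v 1.203 0.498 3.756
f 2 1 5
f 2 5 3
f 3 5 6
f 3 6 4
f 5 1 7
f 5 7 6
f 6 7 8
f 6 8 4
f 7 1 9
f 7 9 8
f 8 9 10
f 8 10 4
f 9 1 11
f 9 11 10
f 10 11 12
f 10 12 4
f 11 1 13
f 11 13 12
f 12 13 14
f 12 14 4
f 13 1 15
f 13 15 14
f 14 15 16
f 14 16 4
f 15 1 17
f 15 17 16
f 16 17 18
f 16 18 4
f 17 1 19
f 17 19 18
f 18 19 20
f 18 20 4
f 19 1 21
f 19 21 20
f 20 21 22
f 20 22 4
f 21 1 23
f 21 23 22
f 22 23 24
f 22 24 4
f 23 1 25
f 23 25 24
f 24 25 26
f 24 26 4
f 25 1 2
f 25 2 26
f 26 2 3
f 26 3 4
f 28 27 30
f 28 30 29
f 30 27 31
f 30 31 29
f 31 27 32
f 31 32 29
f 32 27 33
f 32 33 29
f 33 27 34
f 33 34 29
f 34 27 35
f 34 35 29
f 35 27 36
f 35 36 29
f 36 27 37
f 36 37 29
f 37 27 38
f 37 38 29
f 38 27 28
f 38 28 29
f 39 50 44
f 39 44 40
f 39 40 46
f 39 46 49
f 39 49 50
f 40 44 48
f 44 50 43
f 50 49 41
f 49 46 45
f 46 40 47
f 42 48 43
f 42 43 41
f 42 41 45
f 42 45 47
f 42 47 48
f 43 48 44
f 41 43 50
f 45 41 49
f 47 45 46
f 48 47 40



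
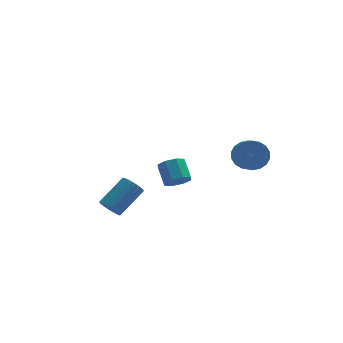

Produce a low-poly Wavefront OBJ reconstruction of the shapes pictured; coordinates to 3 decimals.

v -4.403 -4.04 0.539
v -4.109 -3.726 -0.064
v -2.664 -2.767 1.138
v -2.957 -3.08 1.741
v -4.319 -3.517 0.022
v -2.874 -2.558 1.223
v -4.543 -3.399 0.196
v -3.098 -2.44 1.398
v -4.742 -3.391 0.43
v -3.297 -2.432 1.632
v -4.883 -3.496 0.683
v -3.438 -2.537 1.885
v -4.941 -3.694 0.911
v -3.496 -2.735 2.113
v -4.906 -3.952 1.075
v -3.461 -2.993 2.276
v -4.783 -4.226 1.146
v -3.338 -3.267 2.347
v -4.595 -4.467 1.112
v -3.15 -3.508 2.314
v -4.374 -4.634 0.979
v -2.929 -3.675 2.181
v -4.157 -4.698 0.77
v -2.712 -3.739 1.972
v -3.983 -4.649 0.521
v -2.538 -3.69 1.723
v -3.882 -4.494 0.275
v -2.436 -3.535 1.477
v -3.87 -4.261 0.075
v -2.425 -3.302 1.277
v -3.951 -3.989 -0.045
v -2.506 -3.03 1.157
v 3.602 -2.617 3.191
v 4.598 -2.578 3.357
v 4.513 -3.904 4.175
v 3.518 -3.943 4.009
v 4.429 -2.352 3.706
v 4.345 -3.677 4.525
v 4.097 -2.178 3.954
v 4.012 -3.503 4.772
v 3.667 -2.091 4.05
v 3.582 -3.416 4.869
v 3.224 -2.108 3.976
v 3.139 -3.433 4.795
v 2.856 -2.226 3.747
v 2.771 -3.552 4.565
v 2.635 -2.422 3.407
v 2.551 -3.747 4.226
v 2.607 -2.656 3.025
v 2.522 -3.982 3.843
v 2.775 -2.883 2.675
v 2.691 -4.208 3.494
v 3.108 -3.057 2.428
v 3.023 -4.382 3.246
v 3.538 -3.144 2.331
v 3.453 -4.469 3.15
v 3.981 -3.127 2.405
v 3.896 -4.452 3.224
v 4.349 -3.008 2.635
v 4.264 -4.334 3.453
v 4.569 -2.813 2.974
v 4.485 -4.138 3.793
v 0.318 1.922 -1.653
v 1.078 1.742 -1.247
v 0.861 2.879 -0.34
v 0.102 3.058 -0.747
v 1.156 2.168 -1.763
v 0.939 3.305 -0.856
v 0.743 2.45 -2.214
v 0.527 3.587 -1.308
v 0.082 2.422 -2.337
v -0.135 3.559 -1.431
v -0.441 2.101 -2.06
v -0.658 3.238 -1.153
v -0.519 1.675 -1.544
v -0.736 2.812 -0.637
v -0.107 1.393 -1.092
v -0.323 2.53 -0.186
v 0.555 1.421 -0.969
v 0.338 2.558 -0.063
f 2 1 5
f 2 5 3
f 3 5 6
f 3 6 4
f 5 1 7
f 5 7 6
f 6 7 8
f 6 8 4
f 7 1 9
f 7 9 8
f 8 9 10
f 8 10 4
f 9 1 11
f 9 11 10
f 10 11 12
f 10 12 4
f 11 1 13
f 11 13 12
f 12 13 14
f 12 14 4
f 13 1 15
f 13 15 14
f 14 15 16
f 14 16 4
f 15 1 17
f 15 17 16
f 16 17 18
f 16 18 4
f 17 1 19
f 17 19 18
f 18 19 20
f 18 20 4
f 19 1 21
f 19 21 20
f 20 21 22
f 20 22 4
f 21 1 23
f 21 23 22
f 22 23 24
f 22 24 4
f 23 1 25
f 23 25 24
f 24 25 26
f 24 26 4
f 25 1 27
f 25 27 26
f 26 27 28
f 26 28 4
f 27 1 29
f 27 29 28
f 28 29 30
f 28 30 4
f 29 1 31
f 29 31 30
f 30 31 32
f 30 32 4
f 31 1 2
f 31 2 32
f 32 2 3
f 32 3 4
f 34 33 37
f 34 37 35
f 35 37 38
f 35 38 36
f 37 33 39
f 37 39 38
f 38 39 40
f 38 40 36
f 39 33 41
f 39 41 40
f 40 41 42
f 40 42 36
f 41 33 43
f 41 43 42
f 42 43 44
f 42 44 36
f 43 33 45
f 43 45 44
f 44 45 46
f 44 46 36
f 45 33 47
f 45 47 46
f 46 47 48
f 46 48 36
f 47 33 49
f 47 49 48
f 48 49 50
f 48 50 36
f 49 33 51
f 49 51 50
f 50 51 52
f 50 52 36
f 51 33 53
f 51 53 52
f 52 53 54
f 52 54 36
f 53 33 55
f 53 55 54
f 54 55 56
f 54 56 36
f 55 33 57
f 55 57 56
f 56 57 58
f 56 58 36
f 57 33 59
f 57 59 58
f 58 59 60
f 58 60 36
f 59 33 61
f 59 61 60
f 60 61 62
f 60 62 36
f 61 33 34
f 61 34 62
f 62 34 35
f 62 35 36
f 64 63 67
f 64 67 65
f 65 67 68
f 65 68 66
f 67 63 69
f 67 69 68
f 68 69 70
f 68 70 66
f 69 63 71
f 69 71 70
f 70 71 72
f 70 72 66
f 71 63 73
f 71 73 72
f 72 73 74
f 72 74 66
f 73 63 75
f 73 75 74
f 74 75 76
f 74 76 66
f 75 63 77
f 75 77 76
f 76 77 78
f 76 78 66
f 77 63 79
f 77 79 78
f 78 79 80
f 78 80 66
f 79 63 64
f 79 64 80
f 80 64 65
f 80 65 66



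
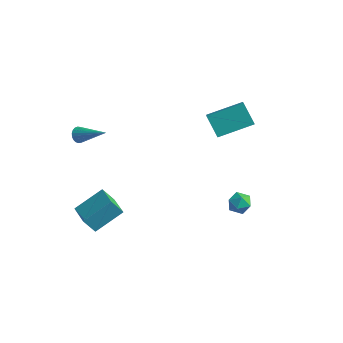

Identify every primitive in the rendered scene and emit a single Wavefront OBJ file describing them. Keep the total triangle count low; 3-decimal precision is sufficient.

v -3.252 -4.075 2.935
v -3.005 -4.178 2.501
v -1.588 -3.845 3.825
v -3.028 -3.968 2.49
v -3.09 -3.776 2.555
v -3.179 -3.636 2.687
v -3.282 -3.571 2.861
v -3.379 -3.594 3.048
v -3.454 -3.7 3.216
v -3.494 -3.871 3.335
v -3.492 -4.077 3.385
v -3.449 -4.283 3.357
v -3.371 -4.453 3.257
v -3.273 -4.557 3.1
v -3.171 -4.578 2.916
v -3.083 -4.513 2.734
v -3.025 -4.371 2.588
v 1.4 1.56 1.529
v 0.456 1.805 2.628
v 0.852 2.25 0.904
v -0.092 2.495 2.004
v 2.612 3.145 2.216
v 1.668 3.39 3.316
v 2.064 3.835 1.592
v 1.12 4.08 2.691
v 3.011 1.161 -1.885
v 3.664 1.459 -2.047
v 3.176 0.341 -2.733
v 3.829 0.639 -2.895
v 3.732 0.288 -2.255
v 3.631 0.795 -1.731
v 3.209 1.005 -3.049
v 3.108 1.512 -2.525
v 3.787 1.363 -2.766
v 4.11 0.92 -2.275
v 2.73 0.88 -2.505
v 3.053 0.437 -2.014
v -2.566 -4.712 -3.395
v -1.867 -3.253 -2.38
v -3.861 -3.944 -3.607
v -3.161 -2.485 -2.592
v -2.139 -4.255 -4.348
v -1.439 -2.796 -3.333
v -3.433 -3.487 -4.56
v -2.734 -2.028 -3.545
f 2 1 4
f 2 4 3
f 4 1 5
f 4 5 3
f 5 1 6
f 5 6 3
f 6 1 7
f 6 7 3
f 7 1 8
f 7 8 3
f 8 1 9
f 8 9 3
f 9 1 10
f 9 10 3
f 10 1 11
f 10 11 3
f 11 1 12
f 11 12 3
f 12 1 13
f 12 13 3
f 13 1 14
f 13 14 3
f 14 1 15
f 14 15 3
f 15 1 16
f 15 16 3
f 16 1 17
f 16 17 3
f 17 1 2
f 17 2 3
f 19 21 18
f 22 19 18
f 18 21 20
f 20 22 18
f 19 25 21
f 23 19 22
f 23 25 19
f 21 25 20
f 24 22 20
f 20 25 24
f 24 23 22
f 25 23 24
f 26 37 31
f 26 31 27
f 26 27 33
f 26 33 36
f 26 36 37
f 27 31 35
f 31 37 30
f 37 36 28
f 36 33 32
f 33 27 34
f 29 35 30
f 29 30 28
f 29 28 32
f 29 32 34
f 29 34 35
f 30 35 31
f 28 30 37
f 32 28 36
f 34 32 33
f 35 34 27
f 39 41 38
f 42 39 38
f 38 41 40
f 40 42 38
f 39 45 41
f 43 39 42
f 43 45 39
f 41 45 40
f 44 42 40
f 40 45 44
f 44 43 42
f 45 43 44



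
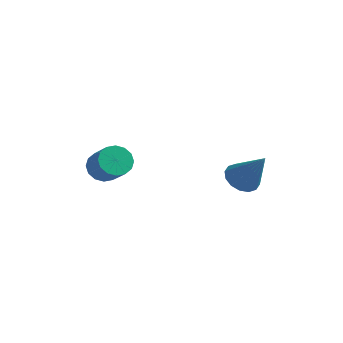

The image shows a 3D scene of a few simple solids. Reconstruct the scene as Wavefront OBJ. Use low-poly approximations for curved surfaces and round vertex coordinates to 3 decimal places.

v -1.817 0.703 2.778
v -1.445 0.566 2.355
v -0.792 0.101 3.078
v -1.163 0.237 3.502
v -1.358 0.837 2.45
v -0.704 0.372 3.174
v -1.394 1.072 2.634
v -0.74 0.607 3.357
v -1.543 1.208 2.856
v -0.889 0.743 3.579
v -1.765 1.208 3.057
v -1.112 0.743 3.781
v -2.002 1.074 3.184
v -1.348 0.608 3.907
v -2.188 0.839 3.202
v -1.535 0.374 3.925
v -2.276 0.568 3.106
v -1.622 0.103 3.83
v -2.24 0.333 2.923
v -1.586 -0.132 3.646
v -2.091 0.197 2.701
v -1.437 -0.268 3.424
v -1.868 0.197 2.499
v -1.215 -0.268 3.223
v -1.632 0.332 2.373
v -0.978 -0.134 3.096
v 2.031 2.533 2.196
v 2.529 2.756 1.902
v 2.849 2.327 3.424
v 2.391 3.012 2.037
v 2.156 3.14 2.214
v 1.887 3.105 2.387
v 1.658 2.916 2.508
v 1.528 2.625 2.546
v 1.533 2.309 2.49
v 1.672 2.053 2.355
v 1.907 1.926 2.177
v 2.175 1.961 2.004
v 2.405 2.149 1.883
v 2.534 2.44 1.845
f 2 1 5
f 2 5 3
f 3 5 6
f 3 6 4
f 5 1 7
f 5 7 6
f 6 7 8
f 6 8 4
f 7 1 9
f 7 9 8
f 8 9 10
f 8 10 4
f 9 1 11
f 9 11 10
f 10 11 12
f 10 12 4
f 11 1 13
f 11 13 12
f 12 13 14
f 12 14 4
f 13 1 15
f 13 15 14
f 14 15 16
f 14 16 4
f 15 1 17
f 15 17 16
f 16 17 18
f 16 18 4
f 17 1 19
f 17 19 18
f 18 19 20
f 18 20 4
f 19 1 21
f 19 21 20
f 20 21 22
f 20 22 4
f 21 1 23
f 21 23 22
f 22 23 24
f 22 24 4
f 23 1 25
f 23 25 24
f 24 25 26
f 24 26 4
f 25 1 2
f 25 2 26
f 26 2 3
f 26 3 4
f 28 27 30
f 28 30 29
f 30 27 31
f 30 31 29
f 31 27 32
f 31 32 29
f 32 27 33
f 32 33 29
f 33 27 34
f 33 34 29
f 34 27 35
f 34 35 29
f 35 27 36
f 35 36 29
f 36 27 37
f 36 37 29
f 37 27 38
f 37 38 29
f 38 27 39
f 38 39 29
f 39 27 40
f 39 40 29
f 40 27 28
f 40 28 29



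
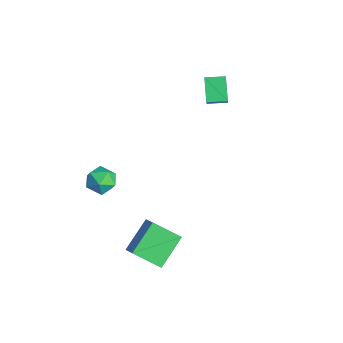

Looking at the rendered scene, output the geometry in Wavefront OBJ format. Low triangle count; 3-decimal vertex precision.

v -2.335 2.504 2.46
v -3.506 2.851 3.463
v -1.951 3.586 2.534
v -3.122 3.933 3.537
v -1.758 2.247 3.223
v -2.929 2.594 4.226
v -1.374 3.329 3.297
v -2.545 3.676 4.3
v -3.795 -2.302 -3.665
v -3.411 -2.671 -4.509
v -3.829 -3.789 -3.031
v -3.445 -4.158 -3.875
v -2.885 -3.582 -3.282
v -2.864 -2.663 -3.674
v -4.376 -3.797 -3.866
v -4.355 -2.878 -4.258
v -3.77 -3.595 -4.634
v -2.848 -3.462 -4.273
v -4.392 -2.998 -3.267
v -3.47 -2.865 -2.906
v 3.194 -2.61 -4.681
v 2.465 -3.96 -3.56
v 2.248 -1.115 -3.496
v 1.519 -2.464 -2.375
v 4.101 -2.556 -4.025
v 3.372 -3.905 -2.904
v 3.155 -1.06 -2.84
v 2.426 -2.41 -1.719
f 2 4 1
f 5 2 1
f 1 4 3
f 3 5 1
f 2 8 4
f 6 2 5
f 6 8 2
f 4 8 3
f 7 5 3
f 3 8 7
f 7 6 5
f 8 6 7
f 9 20 14
f 9 14 10
f 9 10 16
f 9 16 19
f 9 19 20
f 10 14 18
f 14 20 13
f 20 19 11
f 19 16 15
f 16 10 17
f 12 18 13
f 12 13 11
f 12 11 15
f 12 15 17
f 12 17 18
f 13 18 14
f 11 13 20
f 15 11 19
f 17 15 16
f 18 17 10
f 22 24 21
f 25 22 21
f 21 24 23
f 23 25 21
f 22 28 24
f 26 22 25
f 26 28 22
f 24 28 23
f 27 25 23
f 23 28 27
f 27 26 25
f 28 26 27



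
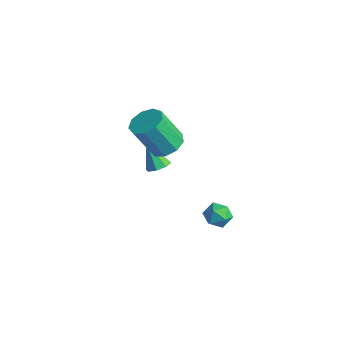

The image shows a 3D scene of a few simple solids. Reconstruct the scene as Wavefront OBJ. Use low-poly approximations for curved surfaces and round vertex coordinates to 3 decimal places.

v 2.485 -2.797 1.382
v 3.112 -3.302 1.299
v 2.703 -4.068 2.876
v 2.075 -3.563 2.958
v 3.273 -2.843 1.564
v 2.863 -3.609 3.141
v 3.064 -2.362 1.744
v 2.655 -3.128 3.32
v 2.585 -2.085 1.754
v 2.175 -2.85 3.33
v 2.059 -2.141 1.59
v 1.649 -2.906 3.166
v 1.732 -2.504 1.329
v 1.322 -3.27 2.905
v 1.757 -3.004 1.092
v 1.348 -3.77 2.669
v 2.123 -3.408 0.991
v 1.714 -4.174 2.568
v 2.658 -3.525 1.073
v 2.249 -4.291 2.65
v 4.158 -0.869 -2.577
v 4.609 -1.281 -2.906
v 3.351 -1.179 -3.294
v 3.802 -1.591 -3.623
v 3.591 -1.75 -2.982
v 4.09 -1.559 -2.538
v 3.87 -0.901 -3.662
v 4.369 -0.71 -3.218
v 4.431 -1.301 -3.576
v 4.259 -1.826 -3.156
v 3.701 -0.634 -3.044
v 3.529 -1.159 -2.624
v 1.454 -2.515 -0.984
v 1.754 -2.076 -0.753
v 0.726 -2.645 0.204
v 1.387 -1.939 -0.962
v 1.06 -2.14 -1.185
v 0.963 -2.56 -1.29
v 1.155 -2.954 -1.216
v 1.521 -3.091 -1.006
v 1.849 -2.89 -0.784
v 1.945 -2.47 -0.678
f 2 1 5
f 2 5 3
f 3 5 6
f 3 6 4
f 5 1 7
f 5 7 6
f 6 7 8
f 6 8 4
f 7 1 9
f 7 9 8
f 8 9 10
f 8 10 4
f 9 1 11
f 9 11 10
f 10 11 12
f 10 12 4
f 11 1 13
f 11 13 12
f 12 13 14
f 12 14 4
f 13 1 15
f 13 15 14
f 14 15 16
f 14 16 4
f 15 1 17
f 15 17 16
f 16 17 18
f 16 18 4
f 17 1 19
f 17 19 18
f 18 19 20
f 18 20 4
f 19 1 2
f 19 2 20
f 20 2 3
f 20 3 4
f 21 32 26
f 21 26 22
f 21 22 28
f 21 28 31
f 21 31 32
f 22 26 30
f 26 32 25
f 32 31 23
f 31 28 27
f 28 22 29
f 24 30 25
f 24 25 23
f 24 23 27
f 24 27 29
f 24 29 30
f 25 30 26
f 23 25 32
f 27 23 31
f 29 27 28
f 30 29 22
f 34 33 36
f 34 36 35
f 36 33 37
f 36 37 35
f 37 33 38
f 37 38 35
f 38 33 39
f 38 39 35
f 39 33 40
f 39 40 35
f 40 33 41
f 40 41 35
f 41 33 42
f 41 42 35
f 42 33 34
f 42 34 35



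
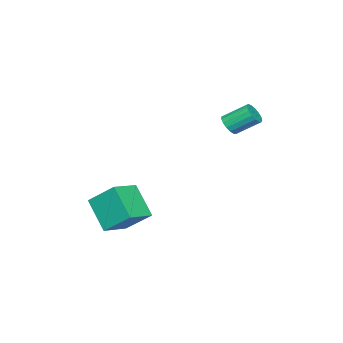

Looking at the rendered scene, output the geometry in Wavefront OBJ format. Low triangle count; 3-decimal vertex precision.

v -3.589 2.608 0.547
v -3.175 2.391 1.055
v -3.677 3.596 1.98
v -4.091 3.812 1.473
v -2.986 2.601 0.883
v -3.488 3.806 1.808
v -2.936 2.813 0.635
v -3.438 4.018 1.56
v -3.035 2.977 0.366
v -3.537 4.182 1.291
v -3.261 3.057 0.139
v -3.764 4.262 1.064
v -3.563 3.034 0.006
v -4.065 4.239 0.931
v -3.87 2.913 -0.004
v -4.372 4.118 0.922
v -4.113 2.723 0.113
v -4.615 3.928 1.038
v -4.236 2.505 0.33
v -4.738 3.71 1.255
v -4.21 2.311 0.596
v -4.712 3.516 1.521
v -4.043 2.185 0.851
v -4.545 3.39 1.776
v -3.771 2.156 1.036
v -4.273 3.361 1.962
v -3.458 2.23 1.11
v -3.96 3.435 2.035
v 1.515 -1.403 -3.719
v 1.433 0.095 -2.458
v 2.156 -0.062 -5.272
v 2.074 1.437 -4.011
v 3.126 -1.677 -3.289
v 3.044 -0.178 -2.028
v 3.767 -0.335 -4.842
v 3.685 1.163 -3.581
f 2 1 5
f 2 5 3
f 3 5 6
f 3 6 4
f 5 1 7
f 5 7 6
f 6 7 8
f 6 8 4
f 7 1 9
f 7 9 8
f 8 9 10
f 8 10 4
f 9 1 11
f 9 11 10
f 10 11 12
f 10 12 4
f 11 1 13
f 11 13 12
f 12 13 14
f 12 14 4
f 13 1 15
f 13 15 14
f 14 15 16
f 14 16 4
f 15 1 17
f 15 17 16
f 16 17 18
f 16 18 4
f 17 1 19
f 17 19 18
f 18 19 20
f 18 20 4
f 19 1 21
f 19 21 20
f 20 21 22
f 20 22 4
f 21 1 23
f 21 23 22
f 22 23 24
f 22 24 4
f 23 1 25
f 23 25 24
f 24 25 26
f 24 26 4
f 25 1 27
f 25 27 26
f 26 27 28
f 26 28 4
f 27 1 2
f 27 2 28
f 28 2 3
f 28 3 4
f 30 32 29
f 33 30 29
f 29 32 31
f 31 33 29
f 30 36 32
f 34 30 33
f 34 36 30
f 32 36 31
f 35 33 31
f 31 36 35
f 35 34 33
f 36 34 35



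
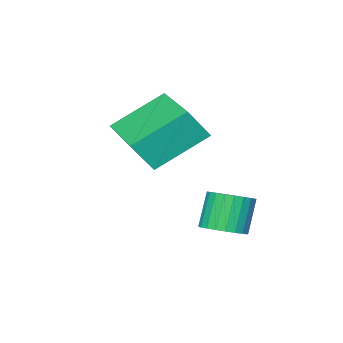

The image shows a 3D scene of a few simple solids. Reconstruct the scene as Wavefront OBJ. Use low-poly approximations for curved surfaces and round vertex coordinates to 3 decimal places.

v -1.59 -4.122 1.238
v -2.852 -3.57 2.181
v -0.661 -2.209 1.361
v -1.924 -1.657 2.304
v -1.116 -4.403 2.036
v -2.379 -3.851 2.979
v -0.188 -2.49 2.159
v -1.45 -1.938 3.102
v -1.761 -1.034 -0.535
v -1.329 -1.419 -0.417
v -1.747 -1.59 0.553
v -2.179 -1.206 0.435
v -1.236 -1.222 -0.342
v -1.654 -1.393 0.628
v -1.223 -0.997 -0.296
v -1.641 -1.168 0.674
v -1.291 -0.777 -0.287
v -1.71 -0.948 0.683
v -1.432 -0.597 -0.316
v -1.85 -0.768 0.654
v -1.622 -0.483 -0.378
v -2.04 -0.654 0.592
v -1.833 -0.453 -0.464
v -2.252 -0.624 0.506
v -2.034 -0.512 -0.56
v -2.452 -0.683 0.409
v -2.193 -0.65 -0.653
v -2.611 -0.821 0.317
v -2.286 -0.847 -0.728
v -2.704 -1.018 0.242
v -2.299 -1.072 -0.774
v -2.717 -1.243 0.196
v -2.23 -1.292 -0.783
v -2.649 -1.463 0.187
v -2.09 -1.472 -0.754
v -2.508 -1.643 0.216
v -1.9 -1.586 -0.692
v -2.318 -1.757 0.278
v -1.688 -1.616 -0.606
v -2.107 -1.787 0.364
v -1.488 -1.557 -0.509
v -1.906 -1.728 0.46
f 2 4 1
f 5 2 1
f 1 4 3
f 3 5 1
f 2 8 4
f 6 2 5
f 6 8 2
f 4 8 3
f 7 5 3
f 3 8 7
f 7 6 5
f 8 6 7
f 10 9 13
f 10 13 11
f 11 13 14
f 11 14 12
f 13 9 15
f 13 15 14
f 14 15 16
f 14 16 12
f 15 9 17
f 15 17 16
f 16 17 18
f 16 18 12
f 17 9 19
f 17 19 18
f 18 19 20
f 18 20 12
f 19 9 21
f 19 21 20
f 20 21 22
f 20 22 12
f 21 9 23
f 21 23 22
f 22 23 24
f 22 24 12
f 23 9 25
f 23 25 24
f 24 25 26
f 24 26 12
f 25 9 27
f 25 27 26
f 26 27 28
f 26 28 12
f 27 9 29
f 27 29 28
f 28 29 30
f 28 30 12
f 29 9 31
f 29 31 30
f 30 31 32
f 30 32 12
f 31 9 33
f 31 33 32
f 32 33 34
f 32 34 12
f 33 9 35
f 33 35 34
f 34 35 36
f 34 36 12
f 35 9 37
f 35 37 36
f 36 37 38
f 36 38 12
f 37 9 39
f 37 39 38
f 38 39 40
f 38 40 12
f 39 9 41
f 39 41 40
f 40 41 42
f 40 42 12
f 41 9 10
f 41 10 42
f 42 10 11
f 42 11 12



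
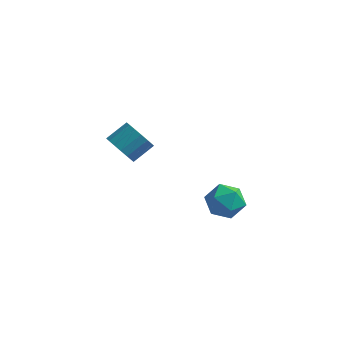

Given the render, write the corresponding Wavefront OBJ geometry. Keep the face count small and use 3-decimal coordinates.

v -3.53 0.935 0.785
v -2.83 0.78 0.31
v -2.21 1.59 0.96
v -2.91 1.745 1.435
v -3.019 1.085 0.11
v -2.399 1.896 0.759
v -3.326 1.356 0.064
v -2.705 2.167 0.714
v -3.679 1.531 0.183
v -3.059 2.341 0.833
v -3.998 1.569 0.441
v -3.378 2.379 1.09
v -4.21 1.461 0.777
v -3.59 2.272 1.427
v -4.266 1.233 1.115
v -3.646 2.044 1.765
v -4.154 0.937 1.377
v -3.533 1.748 2.027
v -3.898 0.64 1.504
v -3.278 1.451 2.154
v -3.559 0.411 1.466
v -2.938 1.221 2.116
v -3.213 0.301 1.272
v -2.592 1.112 1.922
v -2.939 0.337 0.967
v -2.319 1.148 1.616
v -2.801 0.51 0.62
v -2.181 1.32 1.269
v 2.248 -0.297 -0.233
v 2.851 -0.788 0.307
v 1.069 -0.992 0.453
v 1.672 -1.483 0.993
v 1.575 -0.55 1.119
v 2.304 -0.12 0.695
v 1.616 -1.66 0.065
v 2.345 -1.23 -0.359
v 2.46 -1.63 0.491
v 2.435 -0.944 1.142
v 1.485 -0.836 -0.382
v 1.46 -0.15 0.269
f 2 1 5
f 2 5 3
f 3 5 6
f 3 6 4
f 5 1 7
f 5 7 6
f 6 7 8
f 6 8 4
f 7 1 9
f 7 9 8
f 8 9 10
f 8 10 4
f 9 1 11
f 9 11 10
f 10 11 12
f 10 12 4
f 11 1 13
f 11 13 12
f 12 13 14
f 12 14 4
f 13 1 15
f 13 15 14
f 14 15 16
f 14 16 4
f 15 1 17
f 15 17 16
f 16 17 18
f 16 18 4
f 17 1 19
f 17 19 18
f 18 19 20
f 18 20 4
f 19 1 21
f 19 21 20
f 20 21 22
f 20 22 4
f 21 1 23
f 21 23 22
f 22 23 24
f 22 24 4
f 23 1 25
f 23 25 24
f 24 25 26
f 24 26 4
f 25 1 27
f 25 27 26
f 26 27 28
f 26 28 4
f 27 1 2
f 27 2 28
f 28 2 3
f 28 3 4
f 29 40 34
f 29 34 30
f 29 30 36
f 29 36 39
f 29 39 40
f 30 34 38
f 34 40 33
f 40 39 31
f 39 36 35
f 36 30 37
f 32 38 33
f 32 33 31
f 32 31 35
f 32 35 37
f 32 37 38
f 33 38 34
f 31 33 40
f 35 31 39
f 37 35 36
f 38 37 30



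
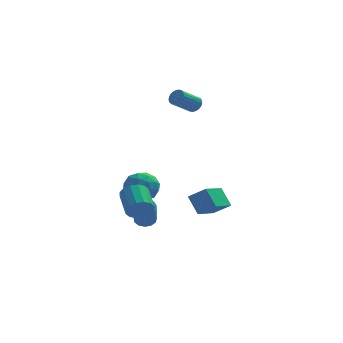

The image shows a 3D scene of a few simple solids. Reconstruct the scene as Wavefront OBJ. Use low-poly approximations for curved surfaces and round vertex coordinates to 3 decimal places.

v -0.669 -0.526 -3.672
v -0.149 -0.198 -3.461
v -0.211 -0.967 -2.117
v -0.731 -1.294 -2.328
v -0.442 -0.001 -3.362
v -0.504 -0.77 -2.018
v -0.807 0.029 -3.362
v -0.869 -0.74 -2.017
v -1.128 -0.117 -3.46
v -1.19 -0.886 -2.115
v -1.304 -0.393 -3.625
v -1.365 -1.162 -2.281
v -1.278 -0.71 -3.806
v -1.34 -1.479 -2.461
v -1.059 -0.969 -3.944
v -1.12 -1.738 -2.6
v -0.716 -1.087 -3.996
v -0.778 -1.856 -2.651
v -0.358 -1.027 -3.945
v -0.42 -1.796 -2.6
v -0.099 -0.807 -3.807
v -0.161 -1.576 -2.463
v -0.021 -0.498 -3.627
v -0.083 -1.267 -2.283
v 2.438 4.254 3.234
v 2.847 3.905 3.452
v 1.751 3.178 4.345
v 1.342 3.526 4.126
v 2.851 4.09 3.607
v 1.754 3.362 4.5
v 2.783 4.303 3.698
v 1.686 3.576 4.59
v 2.656 4.507 3.708
v 1.559 3.78 4.6
v 2.491 4.668 3.636
v 1.394 3.941 4.529
v 2.317 4.757 3.495
v 1.22 4.03 4.387
v 2.164 4.759 3.308
v 1.067 4.032 4.201
v 2.058 4.674 3.109
v 0.962 3.946 4.001
v 2.018 4.516 2.931
v 0.922 3.788 3.824
v 2.051 4.312 2.806
v 0.955 3.585 3.698
v 2.151 4.099 2.754
v 1.054 3.371 3.647
v 2.3 3.912 2.786
v 1.204 3.185 3.678
v 2.474 3.784 2.895
v 1.377 3.057 3.787
v 2.641 3.738 3.062
v 1.544 3.011 3.955
v 2.773 3.781 3.259
v 1.676 3.053 4.152
v -1.768 2.519 -2.711
v -1.039 3.218 -3.206
v -0.401 1.742 -1.794
v 0.328 2.441 -2.289
v -0.411 2.838 -1.54
v -1.256 3.318 -2.107
v -0.184 1.642 -2.893
v -1.029 2.122 -3.46
v -0.06 2.676 -3.319
v -0.2 3.415 -2.483
v -1.24 1.545 -2.517
v -1.38 2.284 -1.681
v -1.524 2.936 -3.039
v 0.084 2.024 -1.961
v -0.351 2.257 -1.521
v 0.078 2.668 -1.812
v -1.651 2.996 -2.393
v -1.223 3.406 -2.684
v -0.854 3.183 -1.705
v -0.217 1.554 -2.316
v 0.211 1.964 -2.607
v -1.518 2.292 -3.188
v -1.089 2.703 -3.479
v -0.586 1.777 -3.295
v -0.519 3.029 -3.397
v 0.284 2.572 -2.857
v -0.016 2.102 -3.212
v -0.513 2.384 -3.545
v -0.602 3.463 -2.905
v 0.202 3.007 -2.366
v -0.233 3.24 -1.926
v -0.73 3.522 -2.259
v -0.026 3.145 -2.971
v -1.642 1.953 -2.634
v -0.838 1.497 -2.095
v -0.71 1.438 -2.741
v -1.207 1.72 -3.074
v -1.724 2.388 -2.143
v -0.921 1.931 -1.603
v -0.927 2.576 -1.455
v -1.424 2.858 -1.788
v -1.414 1.815 -2.029
v 1.847 1.283 -2.826
v 2.828 0.928 -2.084
v 2.86 2.745 -3.466
v 3.841 2.39 -2.724
v 2.339 0.49 -3.856
v 3.32 0.135 -3.114
v 3.352 1.952 -4.496
v 4.333 1.597 -3.754
v -1.122 -4.176 -1.245
v -0.906 -3.818 -1.939
v -1.163 -2.366 -1.269
v -1.378 -2.724 -0.575
v -1.32 -3.877 -1.971
v -1.577 -2.424 -1.301
v -1.681 -4.015 -1.808
v -1.938 -2.563 -1.139
v -1.892 -4.197 -1.495
v -2.148 -2.744 -0.825
v -1.897 -4.373 -1.114
v -2.153 -2.921 -0.445
v -1.693 -4.497 -0.769
v -1.95 -3.044 -0.099
v -1.337 -4.534 -0.551
v -1.594 -3.082 0.119
v -0.923 -4.476 -0.519
v -1.18 -3.023 0.151
v -0.562 -4.337 -0.681
v -0.819 -2.885 -0.012
v -0.352 -4.156 -0.995
v -0.608 -2.703 -0.325
v -0.347 -3.979 -1.375
v -0.603 -2.527 -0.706
v -0.55 -3.856 -1.721
v -0.807 -2.403 -1.051
f 2 1 5
f 2 5 3
f 3 5 6
f 3 6 4
f 5 1 7
f 5 7 6
f 6 7 8
f 6 8 4
f 7 1 9
f 7 9 8
f 8 9 10
f 8 10 4
f 9 1 11
f 9 11 10
f 10 11 12
f 10 12 4
f 11 1 13
f 11 13 12
f 12 13 14
f 12 14 4
f 13 1 15
f 13 15 14
f 14 15 16
f 14 16 4
f 15 1 17
f 15 17 16
f 16 17 18
f 16 18 4
f 17 1 19
f 17 19 18
f 18 19 20
f 18 20 4
f 19 1 21
f 19 21 20
f 20 21 22
f 20 22 4
f 21 1 23
f 21 23 22
f 22 23 24
f 22 24 4
f 23 1 2
f 23 2 24
f 24 2 3
f 24 3 4
f 26 25 29
f 26 29 27
f 27 29 30
f 27 30 28
f 29 25 31
f 29 31 30
f 30 31 32
f 30 32 28
f 31 25 33
f 31 33 32
f 32 33 34
f 32 34 28
f 33 25 35
f 33 35 34
f 34 35 36
f 34 36 28
f 35 25 37
f 35 37 36
f 36 37 38
f 36 38 28
f 37 25 39
f 37 39 38
f 38 39 40
f 38 40 28
f 39 25 41
f 39 41 40
f 40 41 42
f 40 42 28
f 41 25 43
f 41 43 42
f 42 43 44
f 42 44 28
f 43 25 45
f 43 45 44
f 44 45 46
f 44 46 28
f 45 25 47
f 45 47 46
f 46 47 48
f 46 48 28
f 47 25 49
f 47 49 48
f 48 49 50
f 48 50 28
f 49 25 51
f 49 51 50
f 50 51 52
f 50 52 28
f 51 25 53
f 51 53 52
f 52 53 54
f 52 54 28
f 53 25 55
f 53 55 54
f 54 55 56
f 54 56 28
f 55 25 26
f 55 26 56
f 56 26 27
f 56 27 28
f 57 94 73
f 94 68 97
f 73 97 62
f 94 97 73
f 57 73 69
f 73 62 74
f 69 74 58
f 73 74 69
f 57 69 78
f 69 58 79
f 78 79 64
f 69 79 78
f 57 78 90
f 78 64 93
f 90 93 67
f 78 93 90
f 57 90 94
f 90 67 98
f 94 98 68
f 90 98 94
f 58 74 85
f 74 62 88
f 85 88 66
f 74 88 85
f 62 97 75
f 97 68 96
f 75 96 61
f 97 96 75
f 68 98 95
f 98 67 91
f 95 91 59
f 98 91 95
f 67 93 92
f 93 64 80
f 92 80 63
f 93 80 92
f 64 79 84
f 79 58 81
f 84 81 65
f 79 81 84
f 60 86 72
f 86 66 87
f 72 87 61
f 86 87 72
f 60 72 70
f 72 61 71
f 70 71 59
f 72 71 70
f 60 70 77
f 70 59 76
f 77 76 63
f 70 76 77
f 60 77 82
f 77 63 83
f 82 83 65
f 77 83 82
f 60 82 86
f 82 65 89
f 86 89 66
f 82 89 86
f 61 87 75
f 87 66 88
f 75 88 62
f 87 88 75
f 59 71 95
f 71 61 96
f 95 96 68
f 71 96 95
f 63 76 92
f 76 59 91
f 92 91 67
f 76 91 92
f 65 83 84
f 83 63 80
f 84 80 64
f 83 80 84
f 66 89 85
f 89 65 81
f 85 81 58
f 89 81 85
f 100 102 99
f 103 100 99
f 99 102 101
f 101 103 99
f 100 106 102
f 104 100 103
f 104 106 100
f 102 106 101
f 105 103 101
f 101 106 105
f 105 104 103
f 106 104 105
f 108 107 111
f 108 111 109
f 109 111 112
f 109 112 110
f 111 107 113
f 111 113 112
f 112 113 114
f 112 114 110
f 113 107 115
f 113 115 114
f 114 115 116
f 114 116 110
f 115 107 117
f 115 117 116
f 116 117 118
f 116 118 110
f 117 107 119
f 117 119 118
f 118 119 120
f 118 120 110
f 119 107 121
f 119 121 120
f 120 121 122
f 120 122 110
f 121 107 123
f 121 123 122
f 122 123 124
f 122 124 110
f 123 107 125
f 123 125 124
f 124 125 126
f 124 126 110
f 125 107 127
f 125 127 126
f 126 127 128
f 126 128 110
f 127 107 129
f 127 129 128
f 128 129 130
f 128 130 110
f 129 107 131
f 129 131 130
f 130 131 132
f 130 132 110
f 131 107 108
f 131 108 132
f 132 108 109
f 132 109 110

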